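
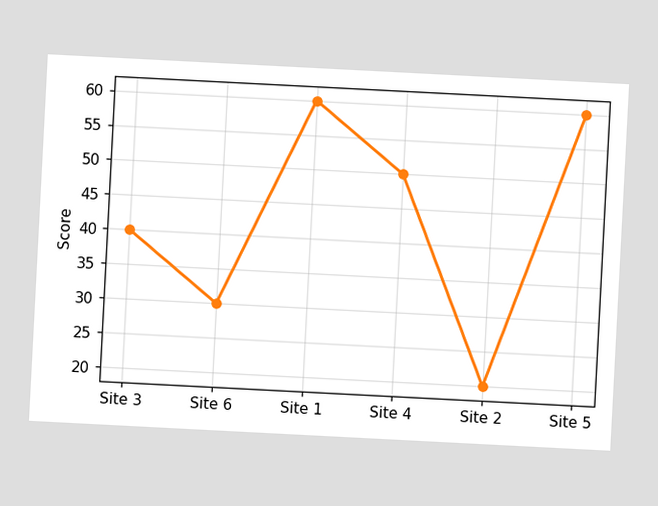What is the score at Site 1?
The chart is tilted about 3° clockwise. At Site 1, the line is at 60.

60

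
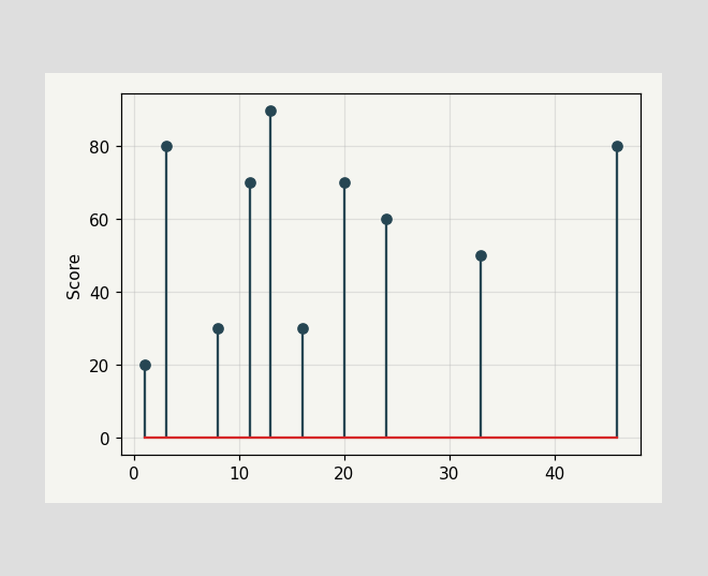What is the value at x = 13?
90

The stem at x=13 reaches 90.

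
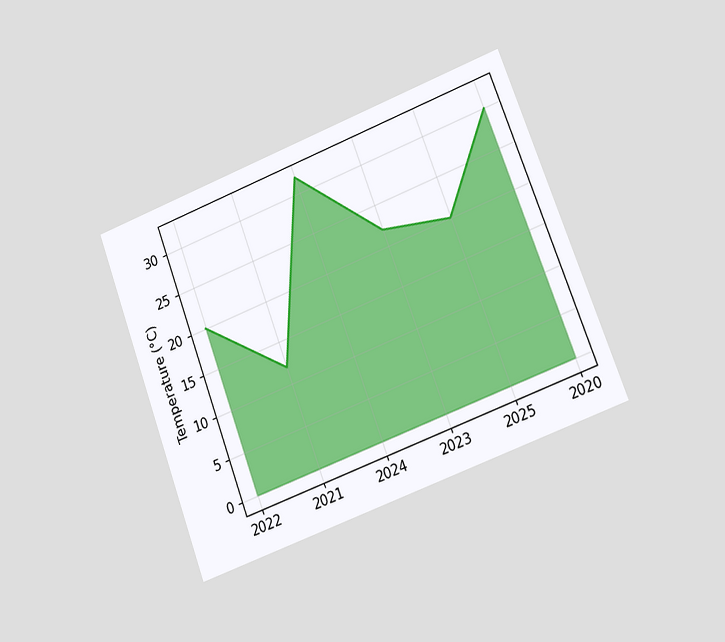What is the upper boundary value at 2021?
12°C

The chart is tilted about 21° counter-clockwise and viewed at a slight angle. At 2021 the upper boundary is at 12°C.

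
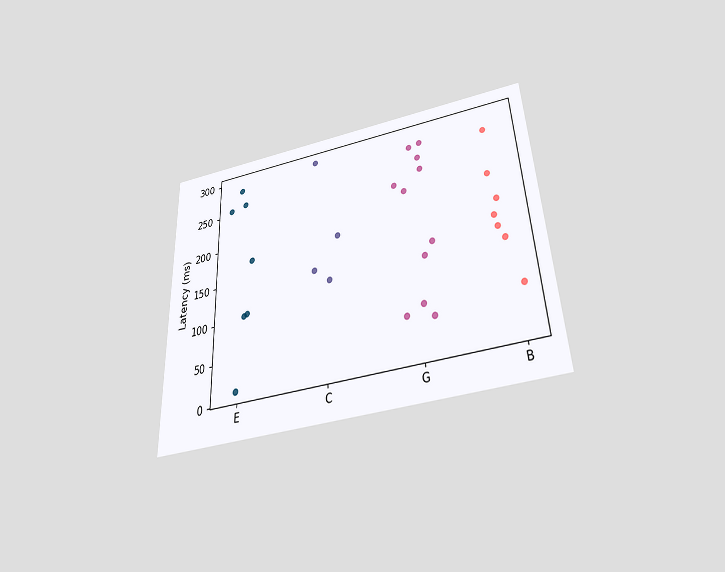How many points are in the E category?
7

The chart is tilted about 3° counter-clockwise and viewed slightly from below. Counting the markers in the E column gives 7.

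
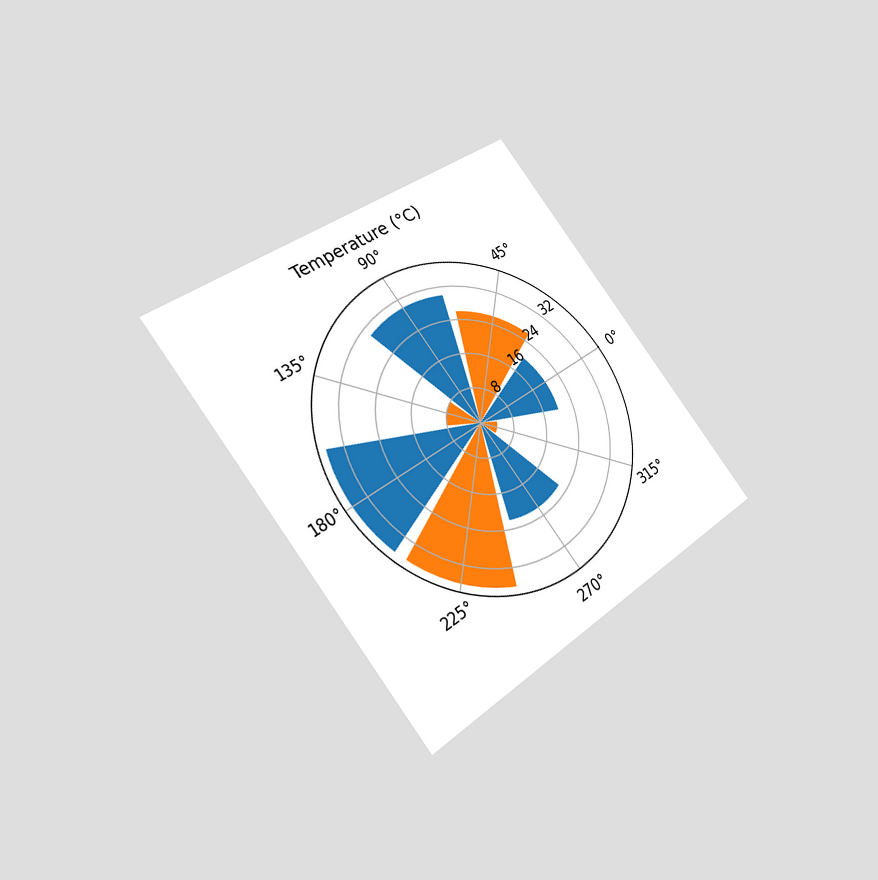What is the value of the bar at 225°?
The chart is tilted about 38° counter-clockwise and viewed at a slight angle. The bar at 225° reaches 36°C on the radial axis.

36°C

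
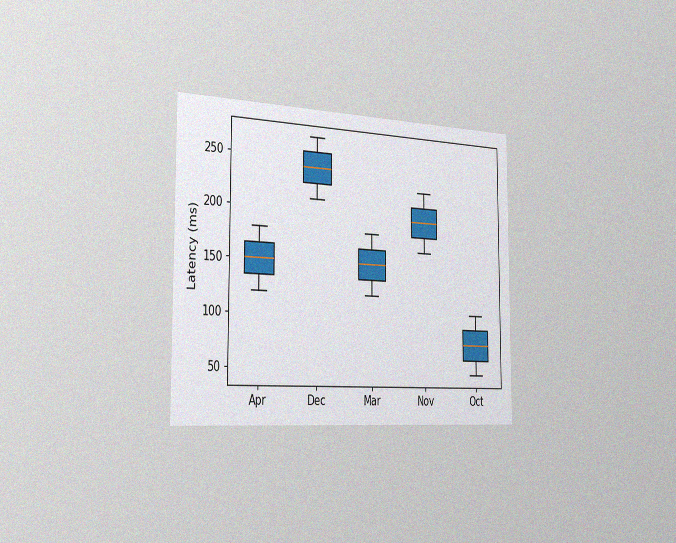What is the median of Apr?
150ms

The chart is viewed slightly from the left, with some photo noise. The median line in the Apr box sits at 150ms.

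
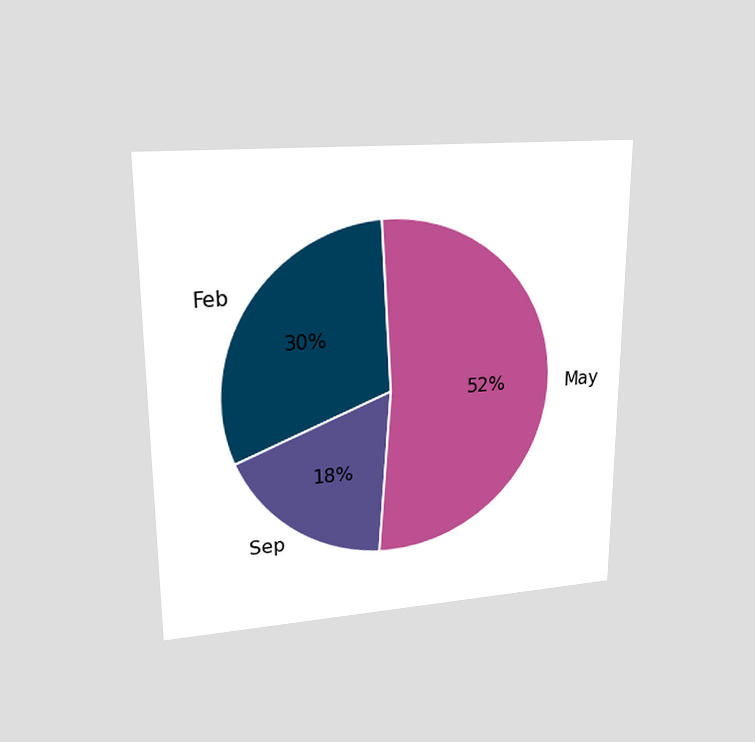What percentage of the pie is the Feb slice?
30%

The chart is viewed at a slight angle. The Feb slice takes up 30% of the pie.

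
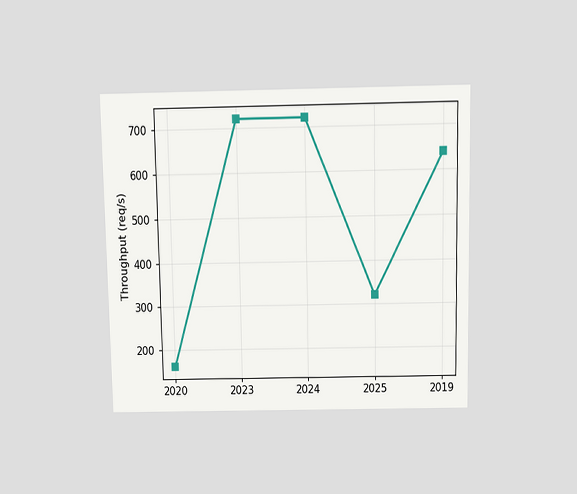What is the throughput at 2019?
The chart is viewed slightly from above. At 2019, the line is at 640req/s.

640req/s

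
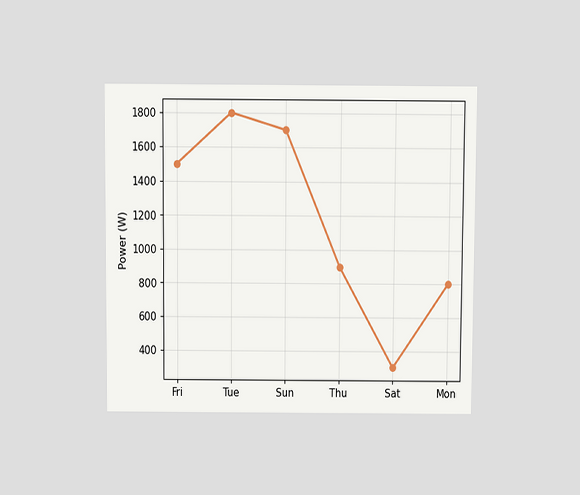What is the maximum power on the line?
1800W

The chart is viewed slightly from above. The highest point is at Tue, and reading across to the y-axis gives 1800W.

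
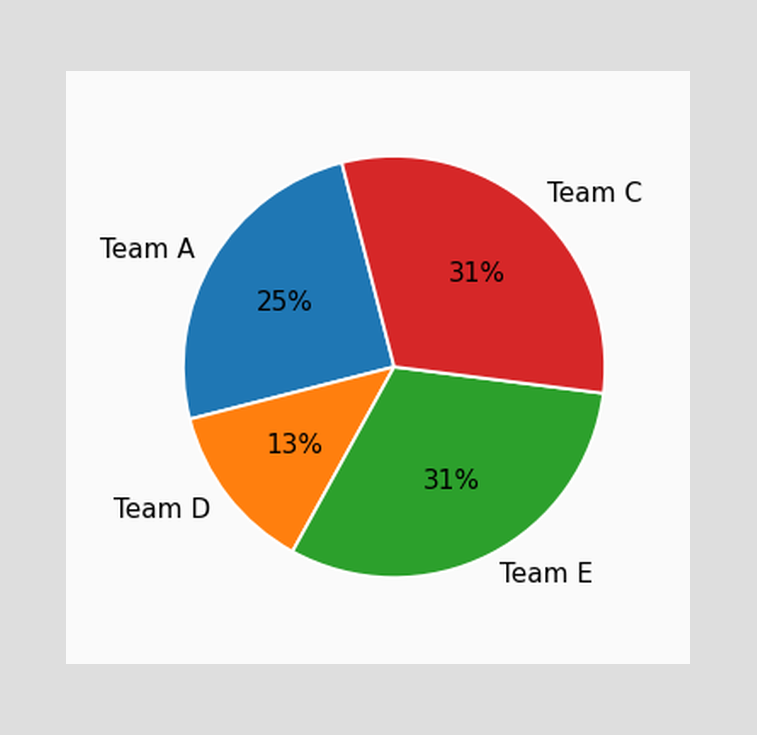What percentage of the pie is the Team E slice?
31%

The Team E slice takes up 31% of the pie.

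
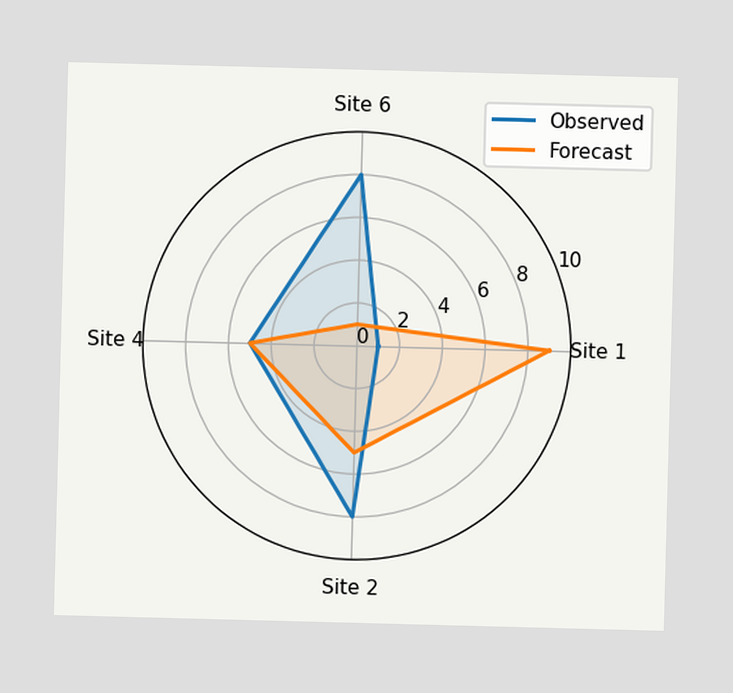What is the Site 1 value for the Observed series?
On the Site 1 axis, Observed reaches 1.

1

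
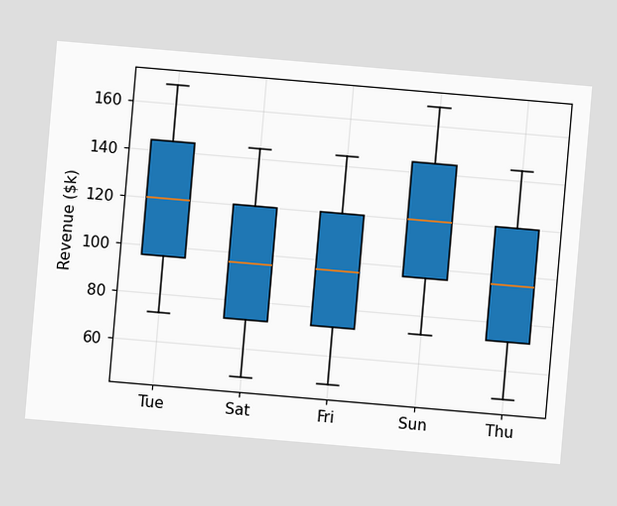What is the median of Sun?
$120k

The chart is tilted about 5° clockwise. The median line in the Sun box sits at $120k.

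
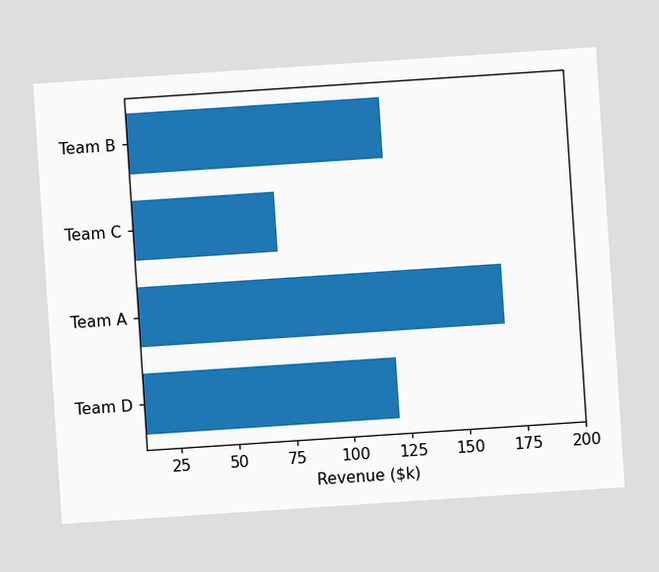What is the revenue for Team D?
The chart is tilted about 4° counter-clockwise. Reading along the chart's x-axis, the Team D bar reaches $120k.

$120k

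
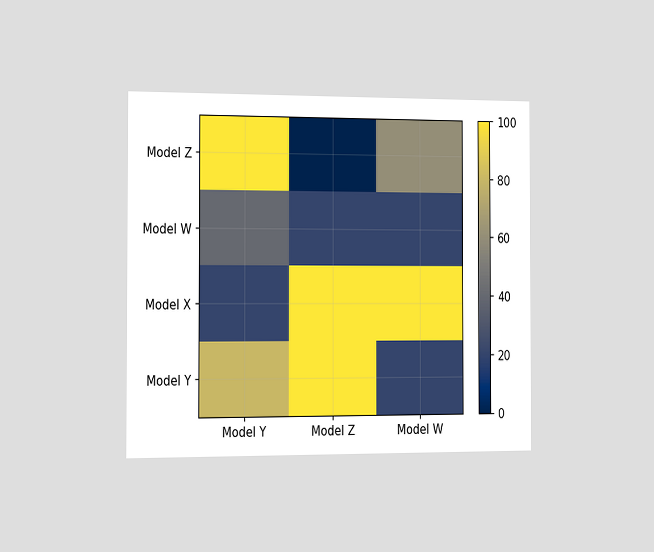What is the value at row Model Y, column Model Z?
100

The chart is viewed slightly from the left. Matching cell (Model Y, Model Z) against the colorbar gives 100.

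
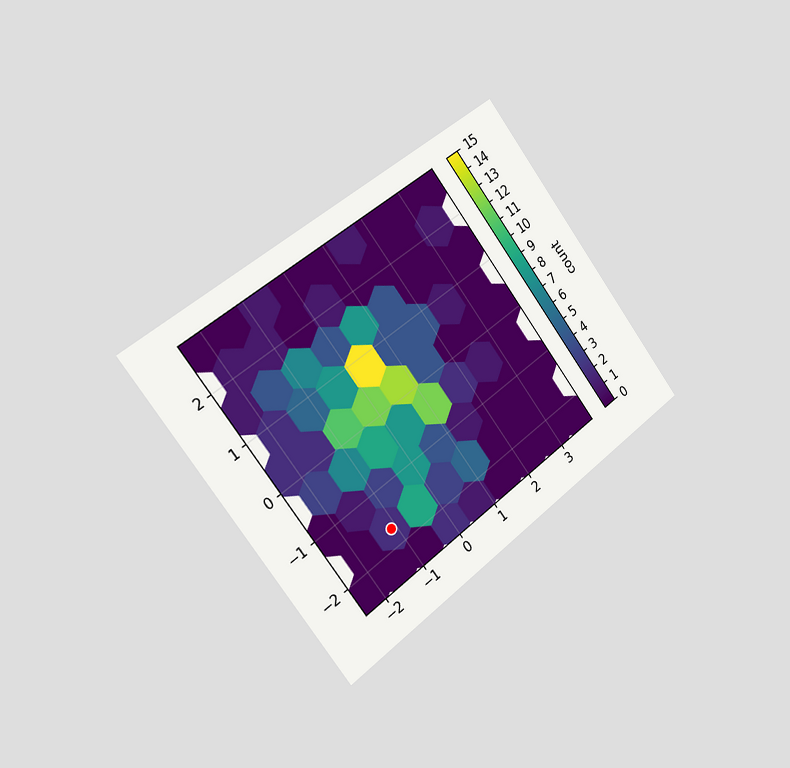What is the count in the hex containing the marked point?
2

The chart is tilted about 37° counter-clockwise and viewed slightly from the left. The marked hex reads 2 on the colorbar.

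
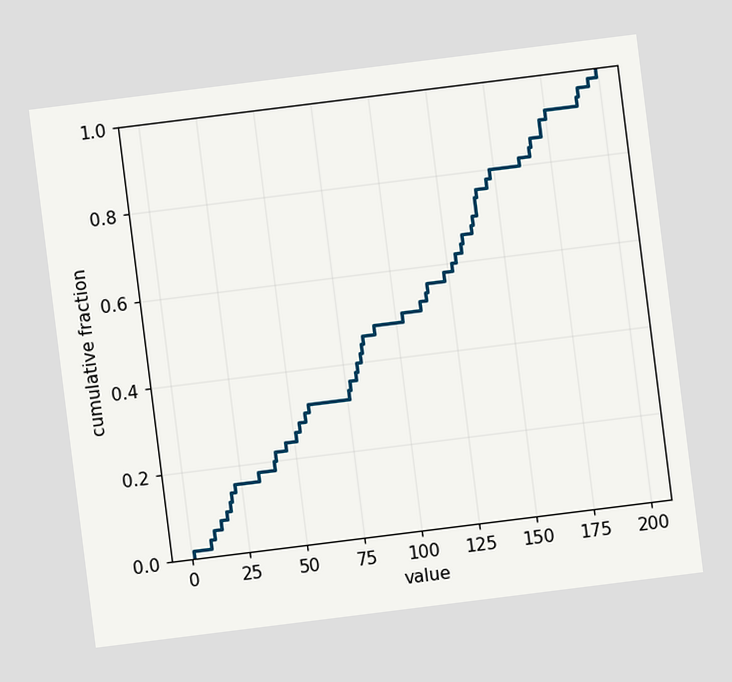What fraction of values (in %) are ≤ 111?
The chart is tilted about 7° counter-clockwise. At x=111 the ECDF step is at 52%.

52%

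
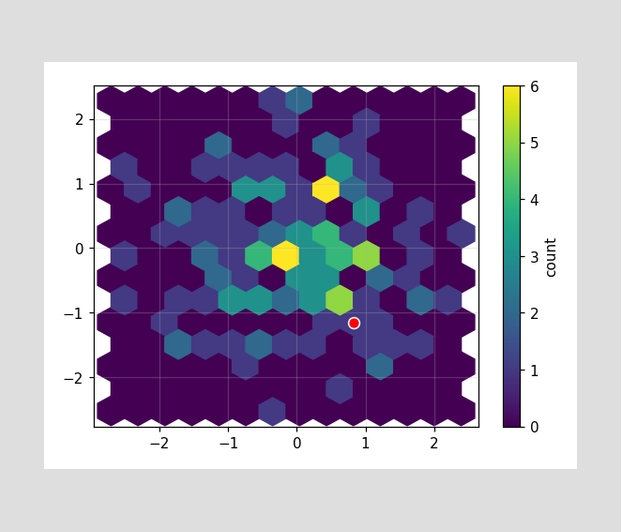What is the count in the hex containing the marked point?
The marked hex reads 1 on the colorbar.

1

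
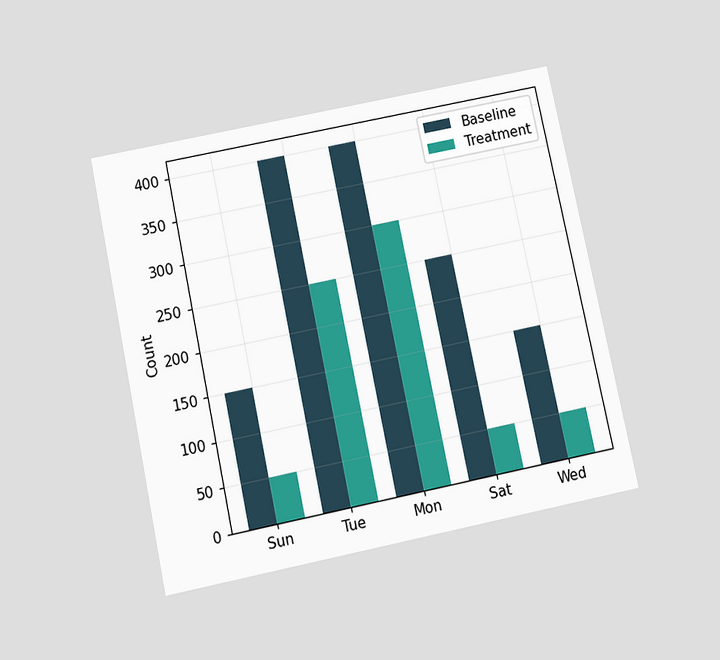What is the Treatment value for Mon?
The chart is tilted about 12° counter-clockwise and viewed slightly from below. The Treatment bar at Mon reaches 300 on the y-axis.

300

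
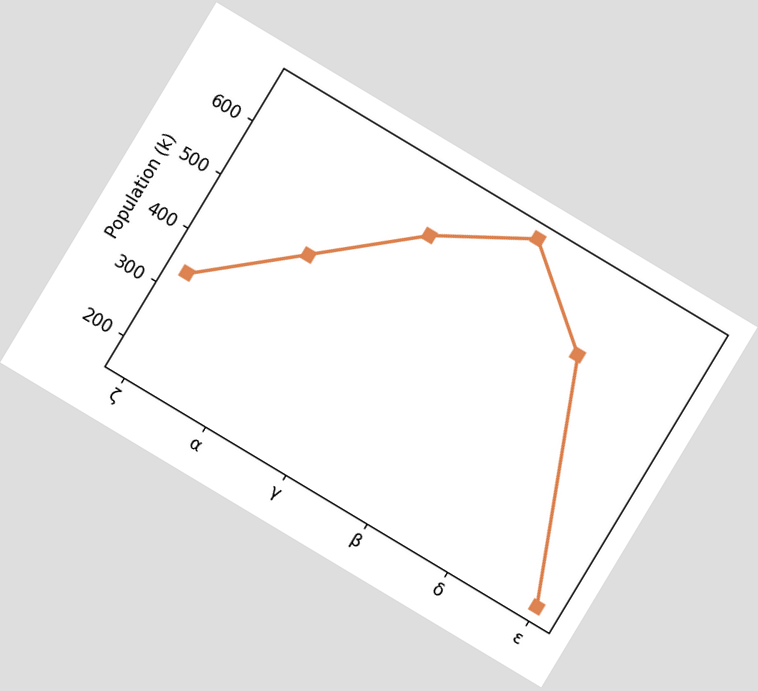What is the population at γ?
The chart is tilted about 31° clockwise. At γ, the line is at 588k.

588k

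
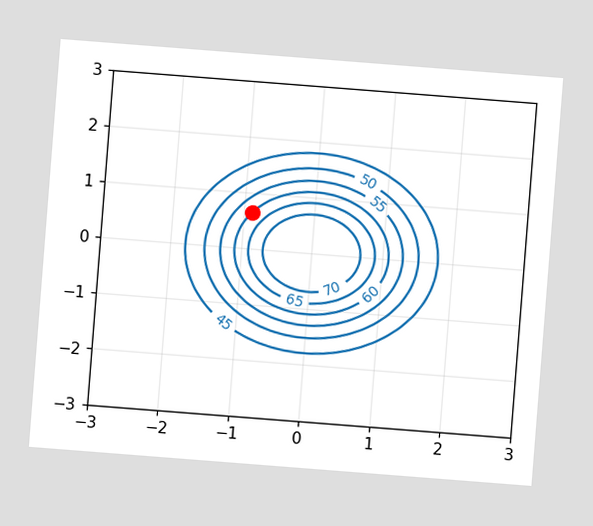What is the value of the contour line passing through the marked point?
60

The chart is tilted about 4° clockwise. The marked point sits on the contour labelled 60.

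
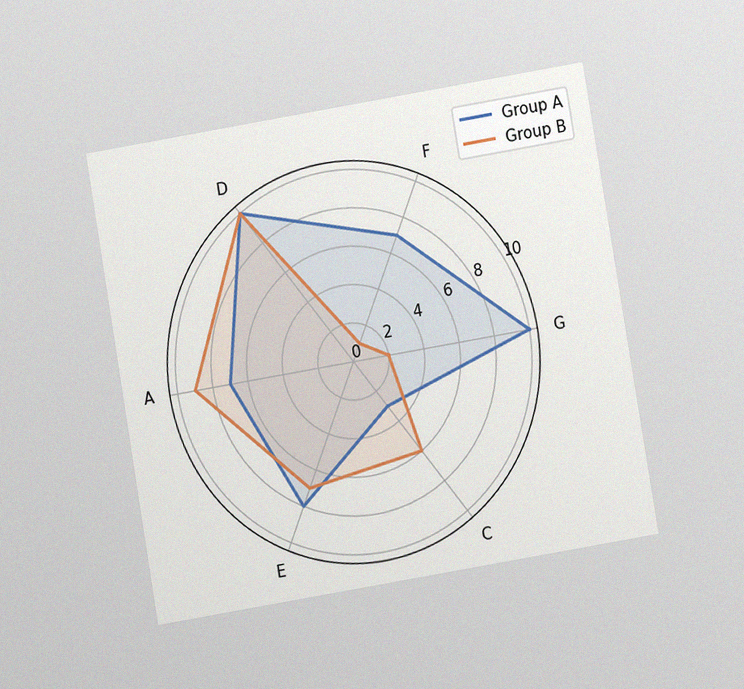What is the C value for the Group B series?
The chart is tilted about 10° counter-clockwise and viewed at a slight angle, with some photo noise. On the C axis, Group B reaches 6.

6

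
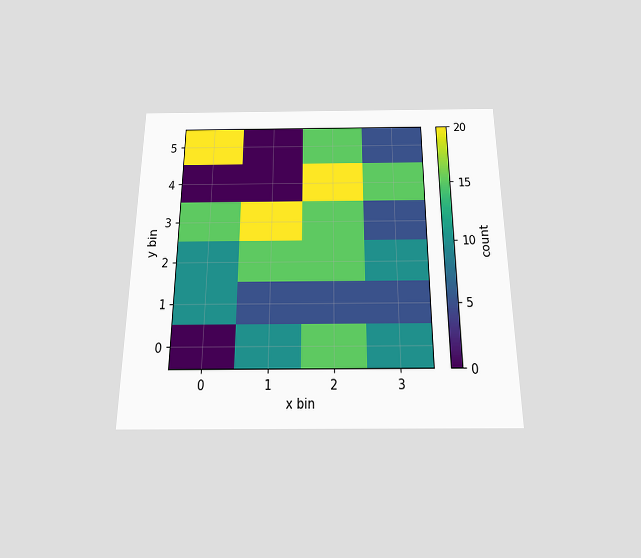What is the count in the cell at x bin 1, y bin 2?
15

The chart is viewed slightly from below. Matching the cell (1, 2) against the colorbar gives 15.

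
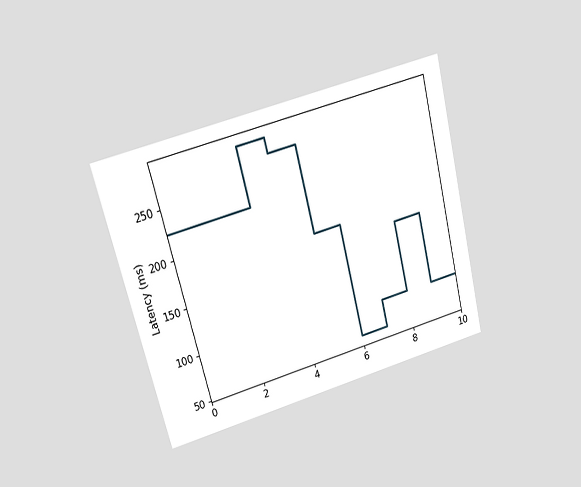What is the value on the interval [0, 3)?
225ms

The chart is tilted about 15° counter-clockwise and viewed at a slight angle. On [0, 3) the step sits at 225ms.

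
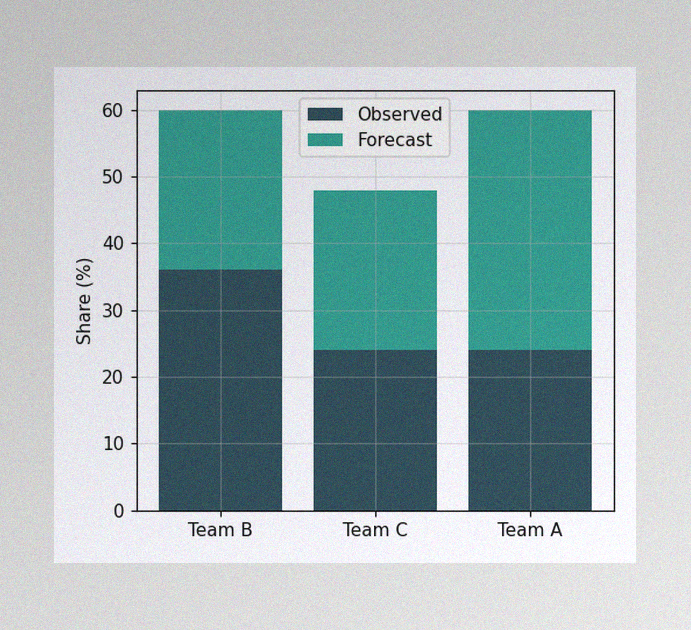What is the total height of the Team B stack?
60%

The image has some photo noise and uneven lighting. The Team B stack's top reaches 60% on the y-axis.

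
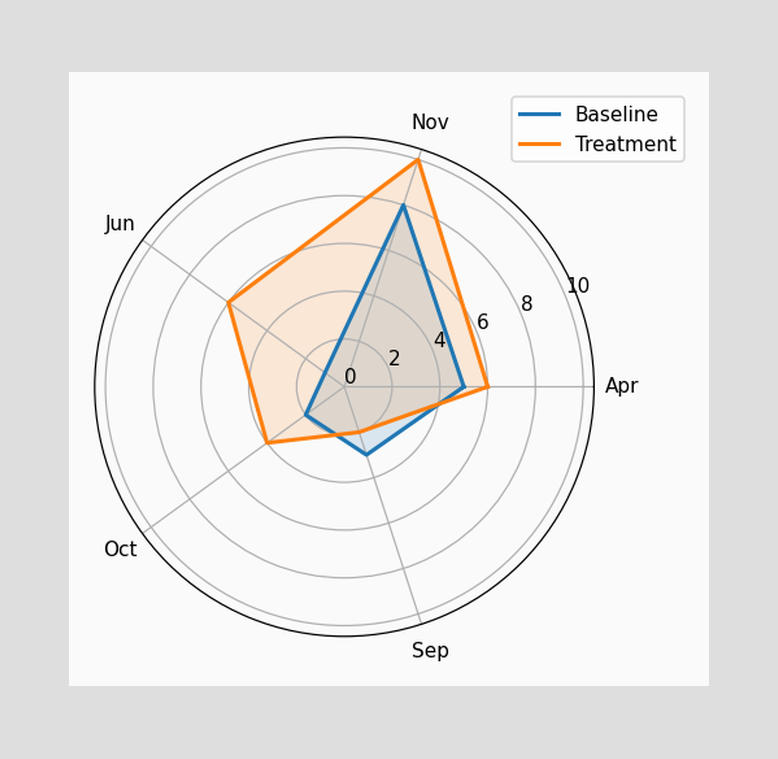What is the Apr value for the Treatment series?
6

On the Apr axis, Treatment reaches 6.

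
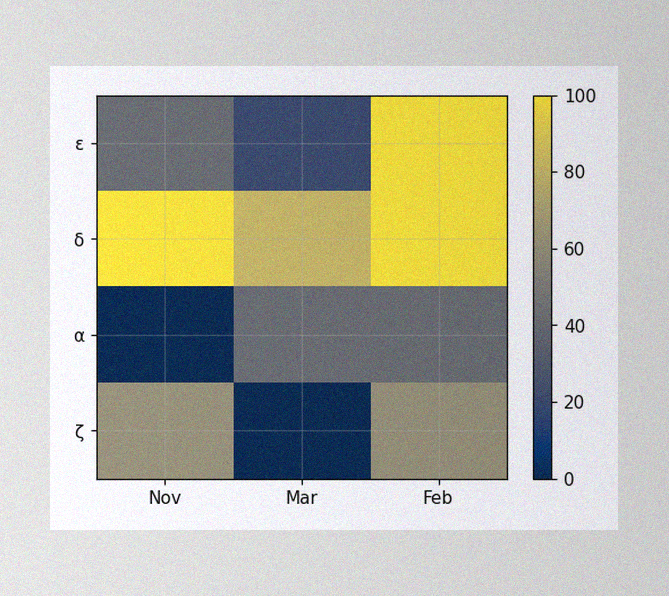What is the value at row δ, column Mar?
The image has some photo noise and uneven lighting. Matching cell (δ, Mar) against the colorbar gives 80.

80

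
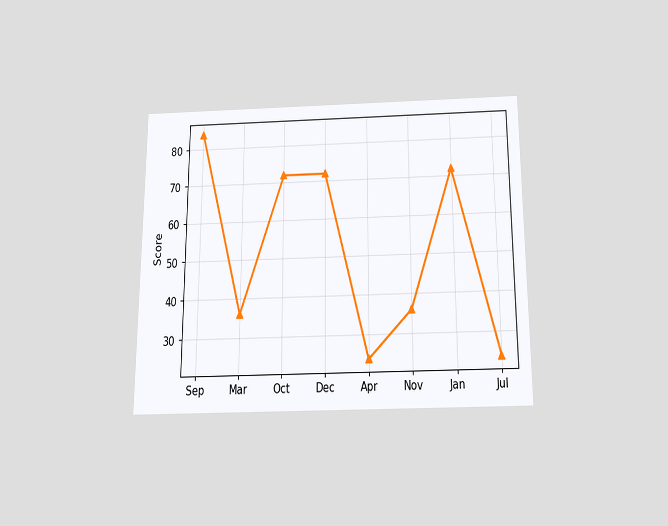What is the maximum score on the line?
The chart is viewed slightly from below. The highest point is at Sep, and reading across to the y-axis gives 84.

84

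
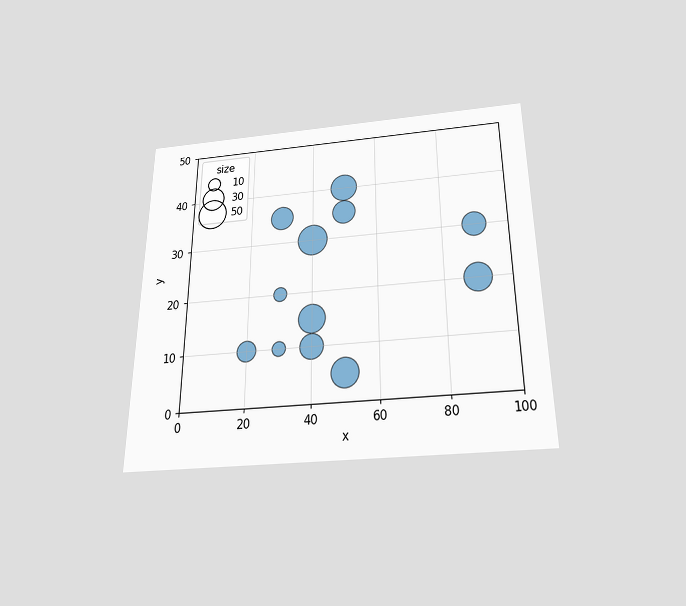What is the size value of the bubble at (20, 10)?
The chart is viewed slightly from below. Matching the bubble at (20, 10) against the size legend gives 20.

20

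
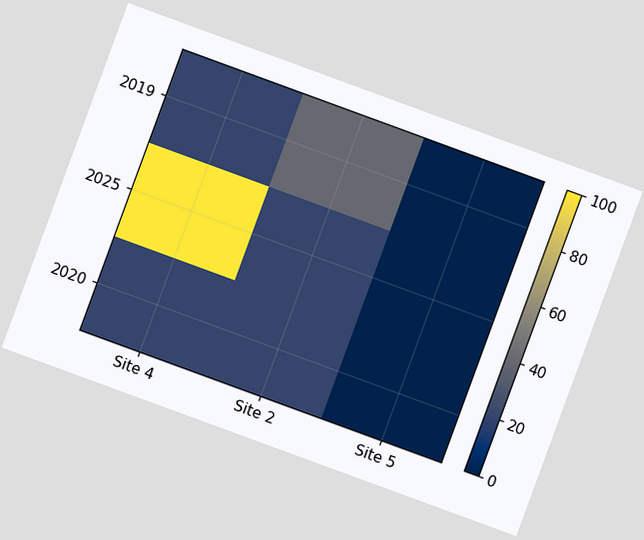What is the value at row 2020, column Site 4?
20

The chart is tilted about 20° clockwise. Matching cell (2020, Site 4) against the colorbar gives 20.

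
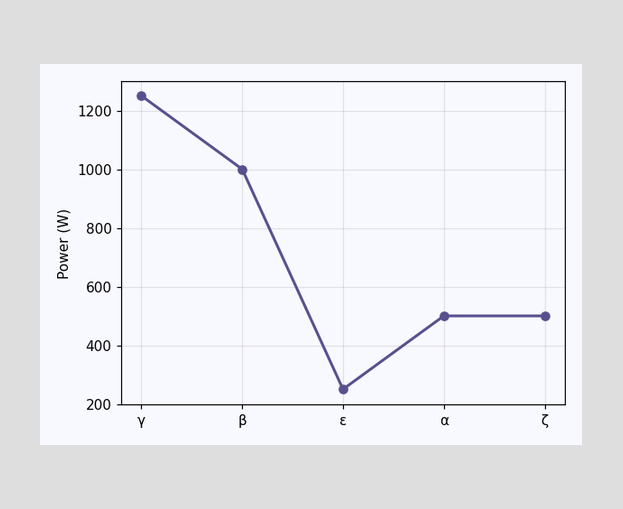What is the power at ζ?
At ζ, the line is at 500W.

500W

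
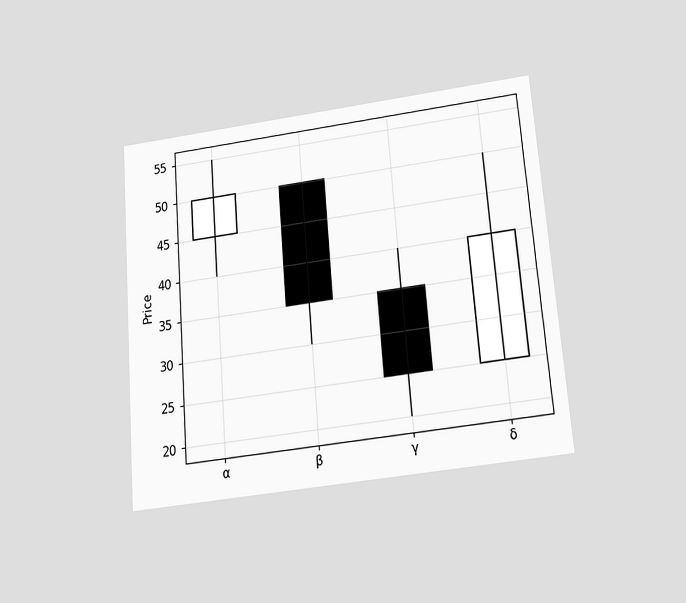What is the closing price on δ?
The chart is tilted about 4° counter-clockwise and viewed slightly from below. The δ candle closes at 40.

40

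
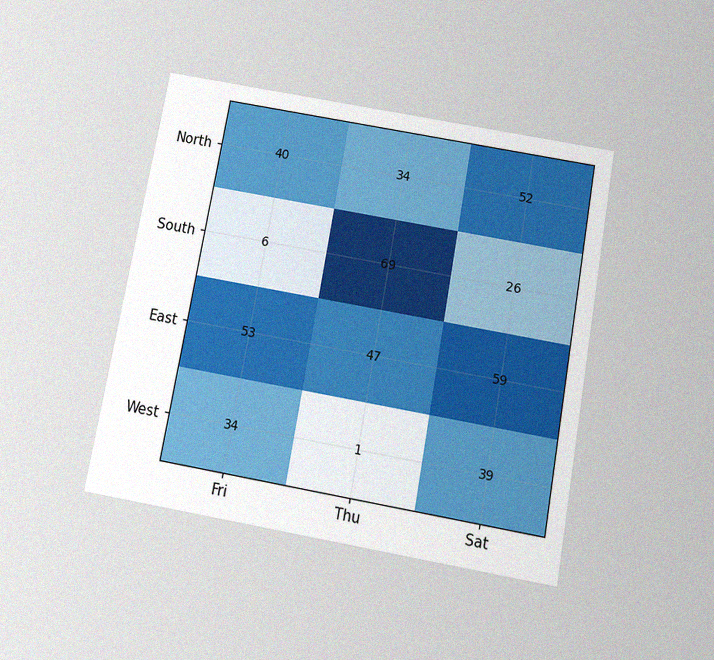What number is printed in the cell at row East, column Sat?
59

The chart is tilted about 10° clockwise and viewed slightly from below, with some photo noise. The (East, Sat) cell reads 59.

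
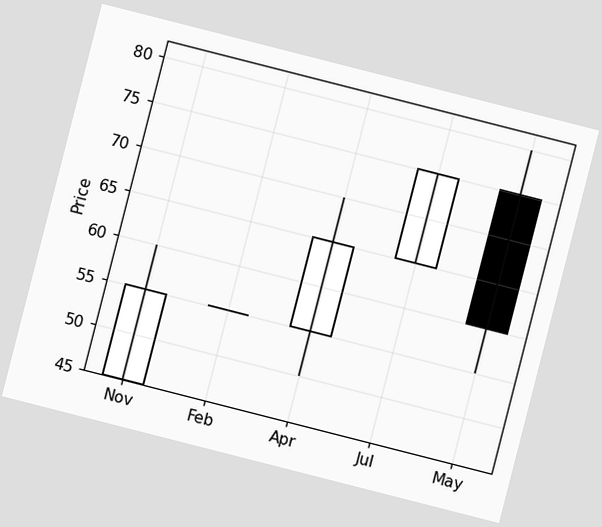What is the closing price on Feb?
The chart is tilted about 14° clockwise. The Feb candle closes at 55.

55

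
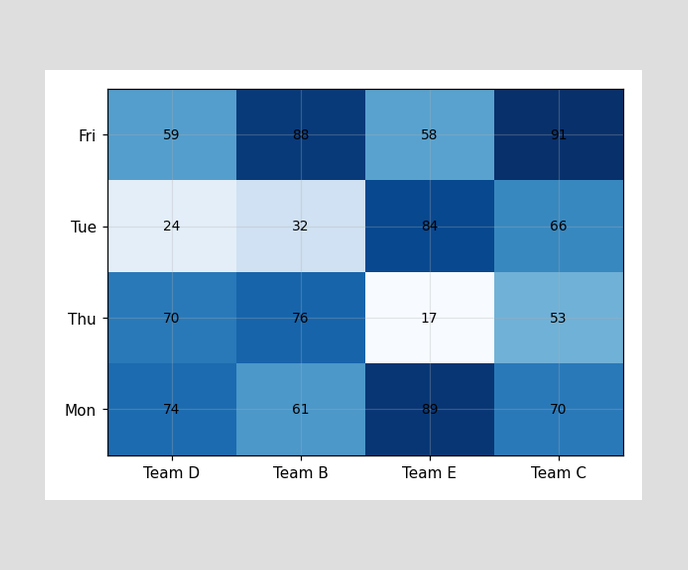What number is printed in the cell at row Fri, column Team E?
58

The (Fri, Team E) cell reads 58.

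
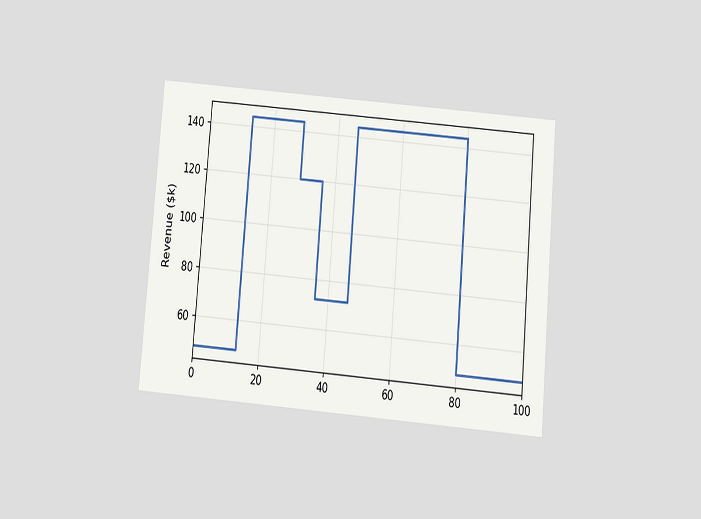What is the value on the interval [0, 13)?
$48k

The chart is tilted about 5° clockwise and viewed slightly from below. On [0, 13) the step sits at $48k.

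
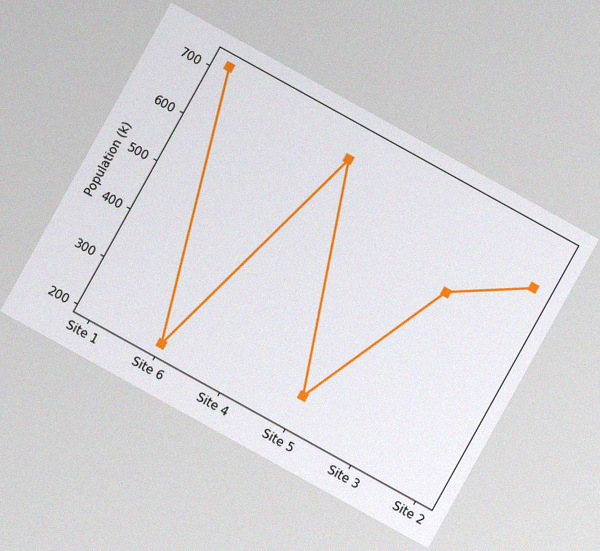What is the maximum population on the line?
714k

The chart is tilted about 29° clockwise, with some photo noise. The highest point is at Site 1, and reading across to the y-axis gives 714k.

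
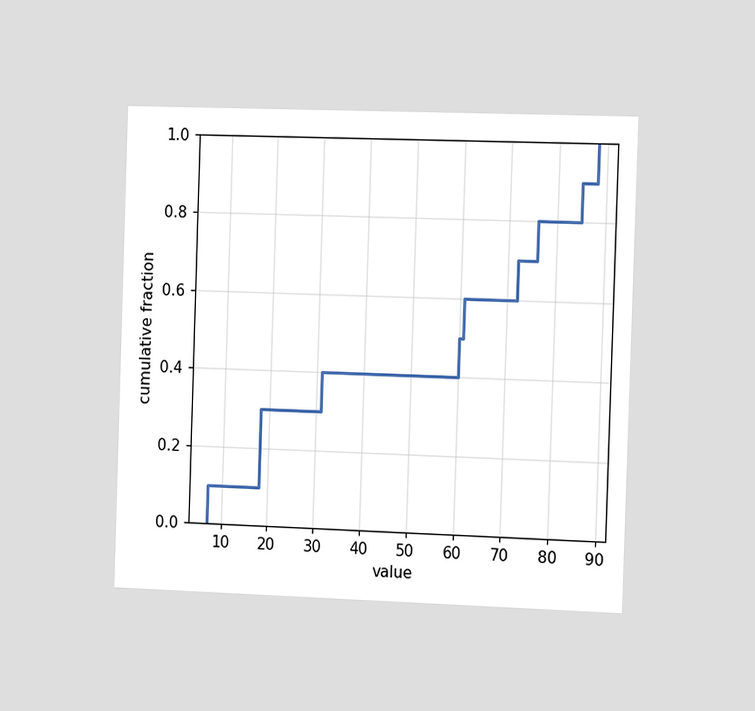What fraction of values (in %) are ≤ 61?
The chart is viewed slightly from the right. At x=61 the ECDF step is at 60%.

60%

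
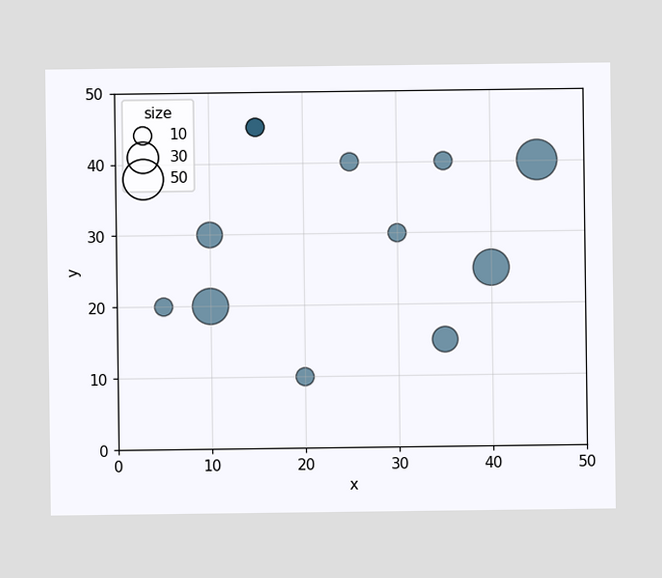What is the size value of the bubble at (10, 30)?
20

Matching the bubble at (10, 30) against the size legend gives 20.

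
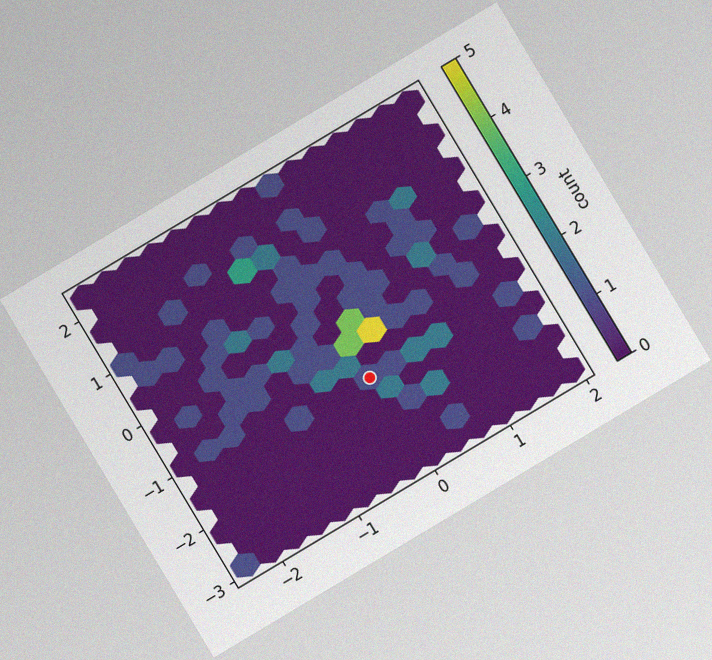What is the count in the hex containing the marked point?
The chart is tilted about 31° counter-clockwise, with some photo noise. The marked hex reads 1 on the colorbar.

1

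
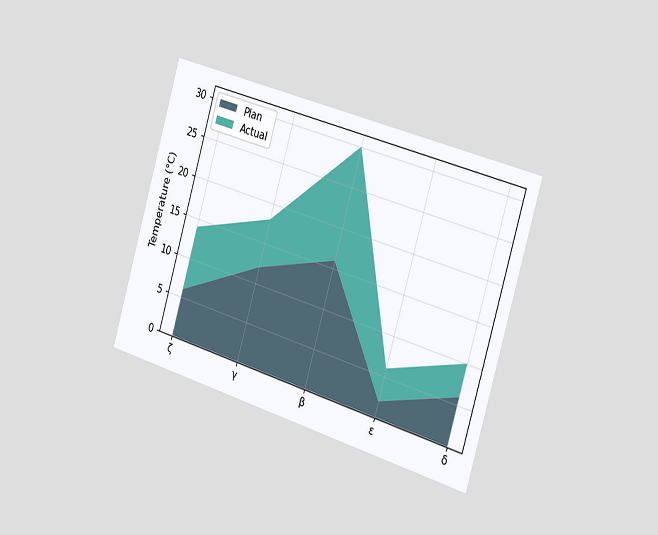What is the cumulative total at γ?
18°C

The chart is tilted about 17° clockwise and viewed slightly from the right. The stacked total at γ reaches 18°C.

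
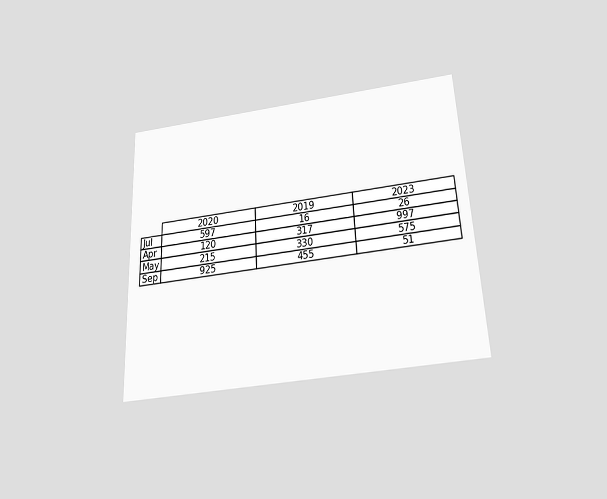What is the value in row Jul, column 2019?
16

The chart is tilted about 3° counter-clockwise and viewed slightly from below. The (Jul, 2019) cell reads 16.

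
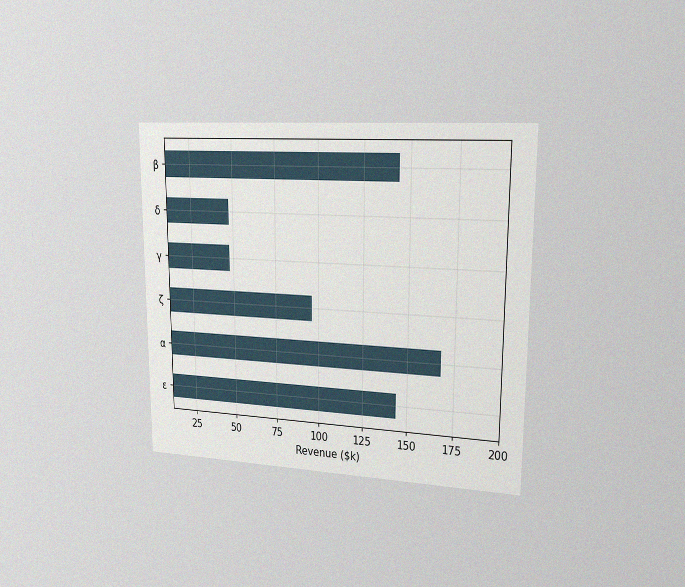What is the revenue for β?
$144k

The chart is viewed slightly from the right, with some photo noise. Reading along the chart's x-axis, the β bar reaches $144k.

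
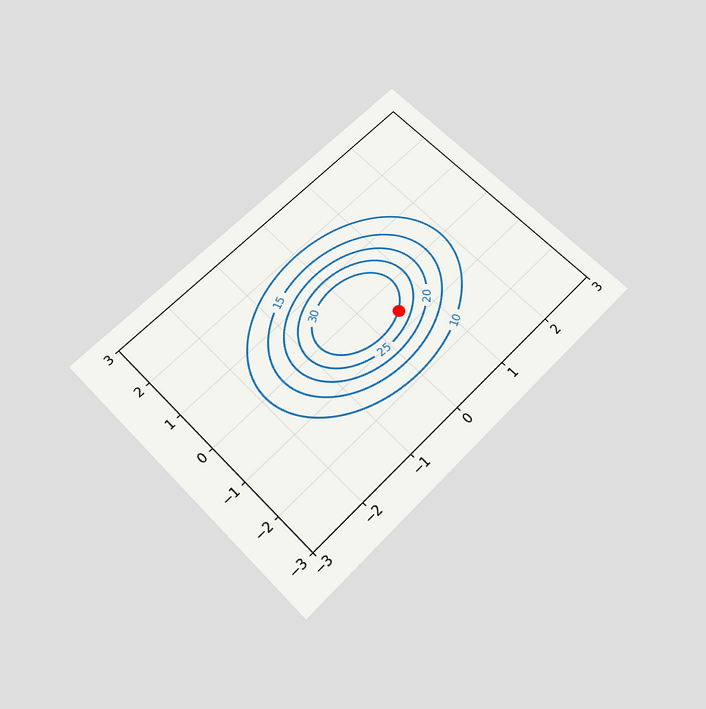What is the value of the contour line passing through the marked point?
The chart is tilted about 45° counter-clockwise and viewed slightly from below. The marked point sits on the contour labelled 30.

30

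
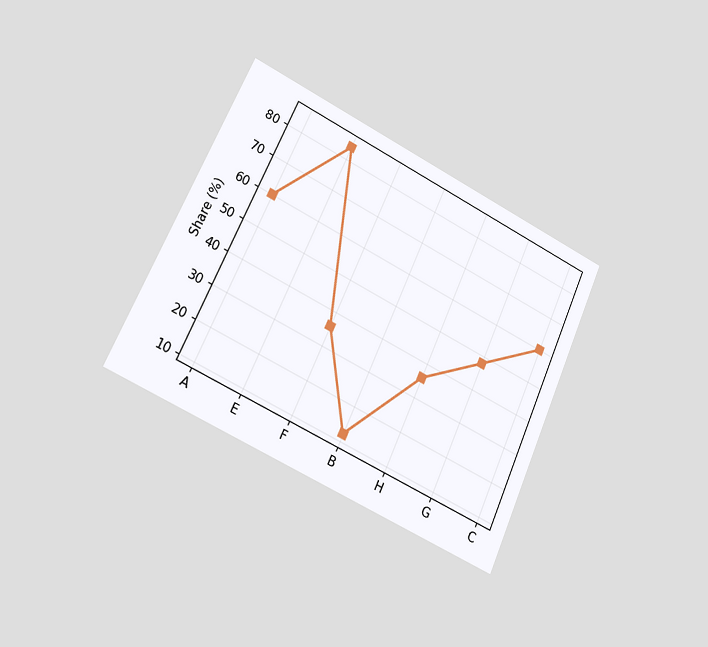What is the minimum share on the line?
12%

The chart is tilted about 25° clockwise and viewed slightly from the left. The lowest point is at B, and reading across to the y-axis gives 12%.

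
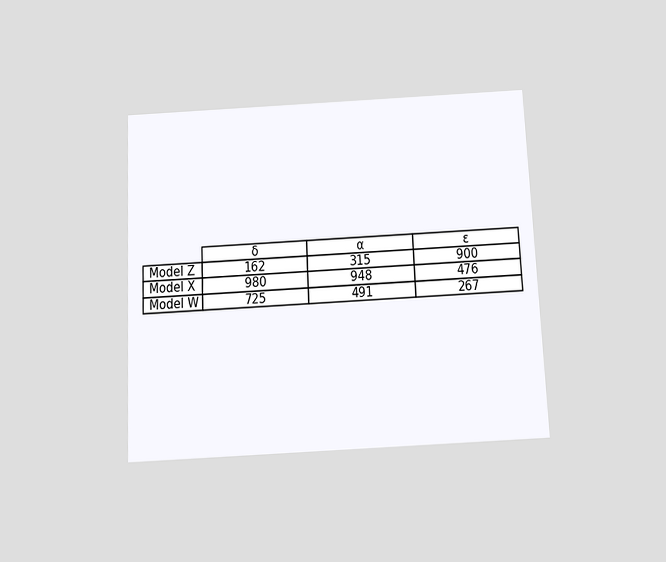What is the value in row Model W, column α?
491

The chart is tilted about 3° counter-clockwise and viewed slightly from below. The (Model W, α) cell reads 491.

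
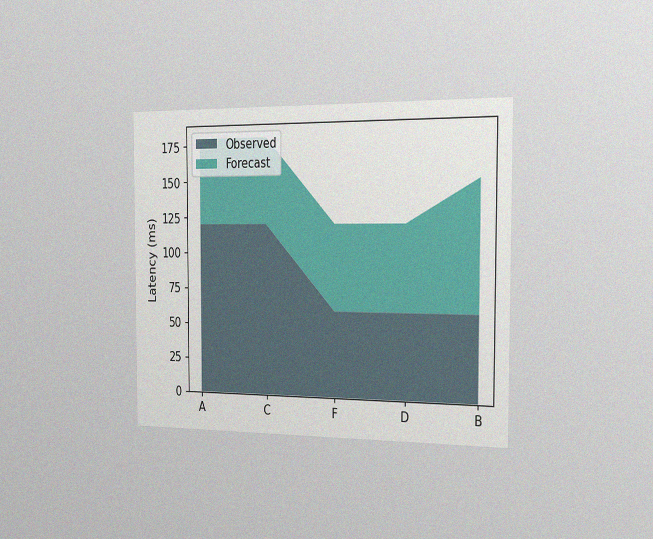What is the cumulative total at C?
The chart is viewed slightly from the right, with some photo noise. The stacked total at C reaches 180ms.

180ms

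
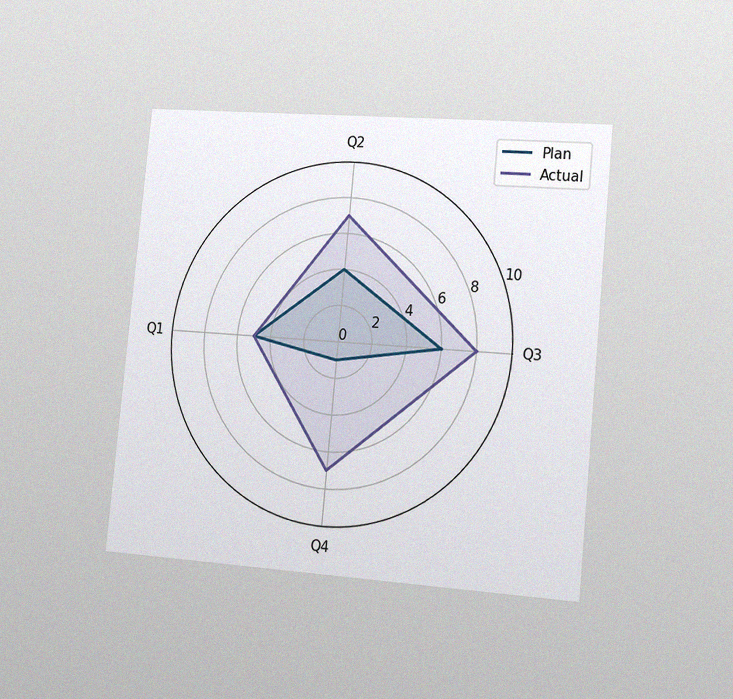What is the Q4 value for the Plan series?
The chart is tilted about 5° clockwise and viewed slightly from the right, with some photo noise. On the Q4 axis, Plan reaches 1.

1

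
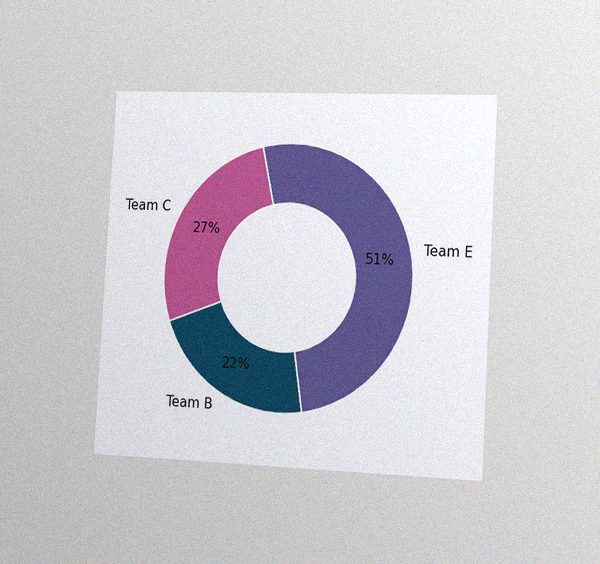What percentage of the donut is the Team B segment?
The chart is tilted about 3° clockwise and viewed slightly from the right, with some photo noise. The Team B segment takes up 22% of the ring.

22%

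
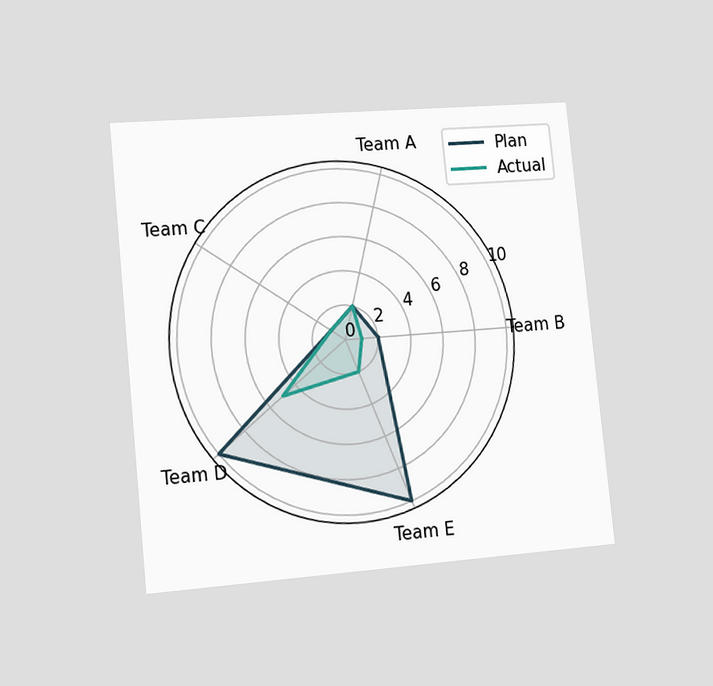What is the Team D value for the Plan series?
10

The chart is tilted about 6° counter-clockwise and viewed slightly from the left. On the Team D axis, Plan reaches 10.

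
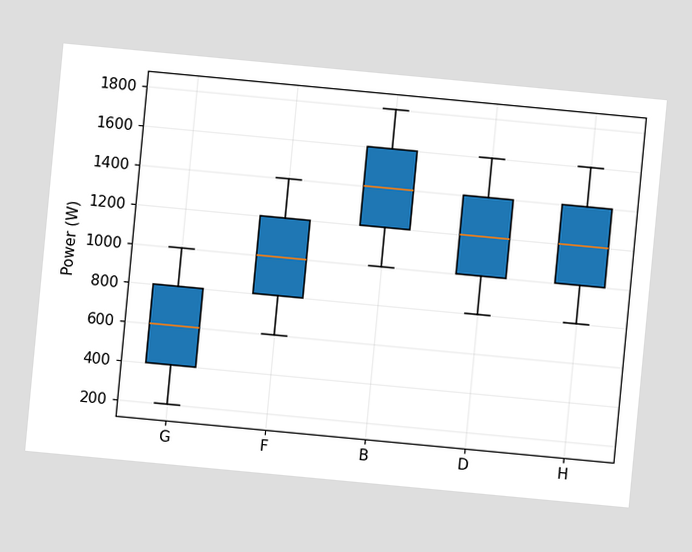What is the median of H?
1200W

The chart is tilted about 5° clockwise. The median line in the H box sits at 1200W.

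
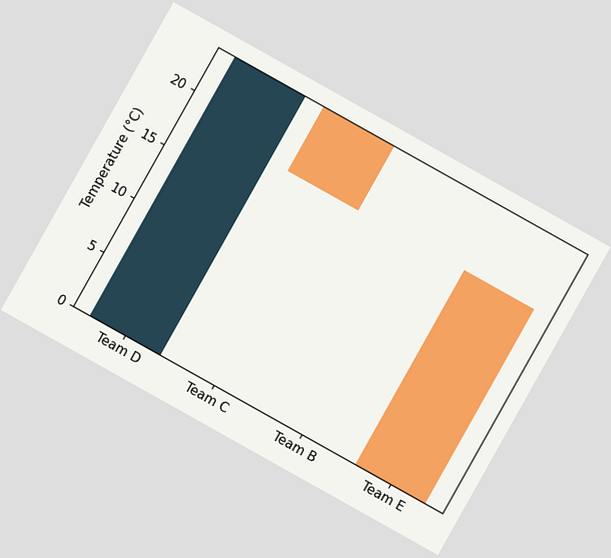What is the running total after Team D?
The chart is tilted about 29° clockwise. After Team D the running total reaches 24°C.

24°C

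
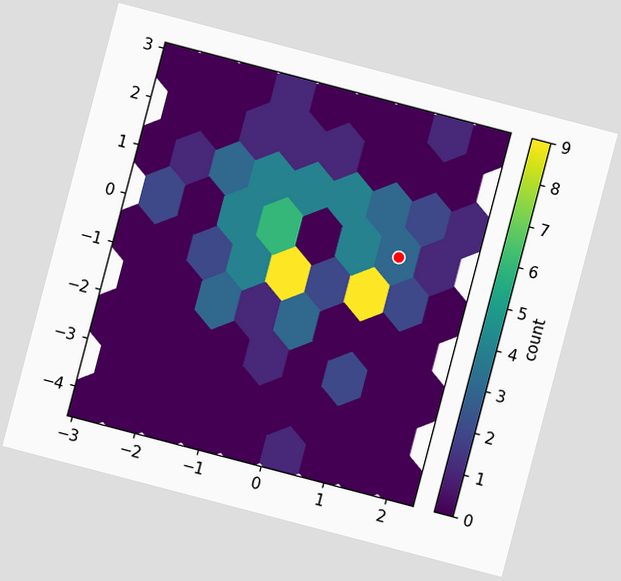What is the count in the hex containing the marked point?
3

The chart is tilted about 15° clockwise. The marked hex reads 3 on the colorbar.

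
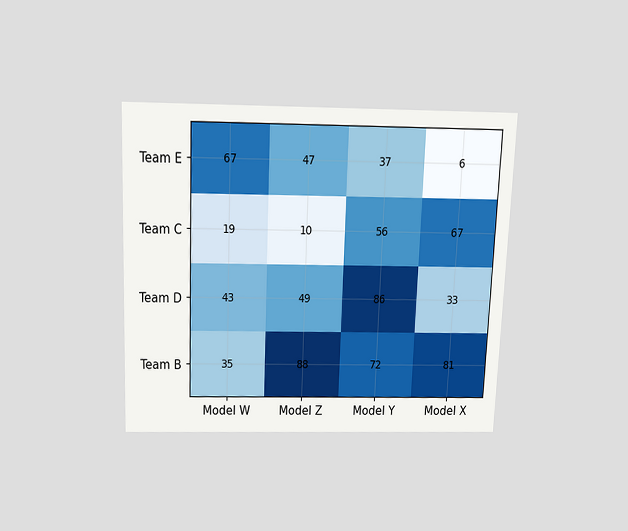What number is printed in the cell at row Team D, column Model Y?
The chart is tilted about 2° clockwise and viewed slightly from above. The (Team D, Model Y) cell reads 86.

86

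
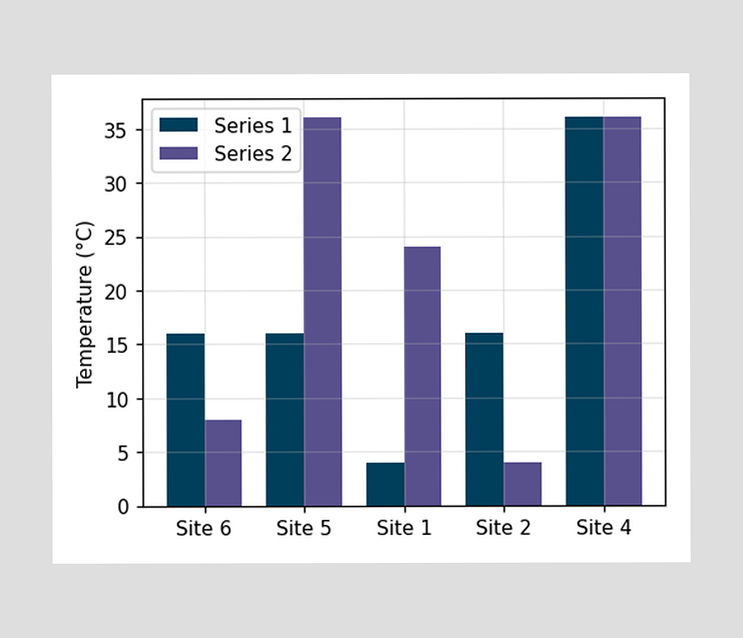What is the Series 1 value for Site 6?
The Series 1 bar at Site 6 reaches 16°C on the y-axis.

16°C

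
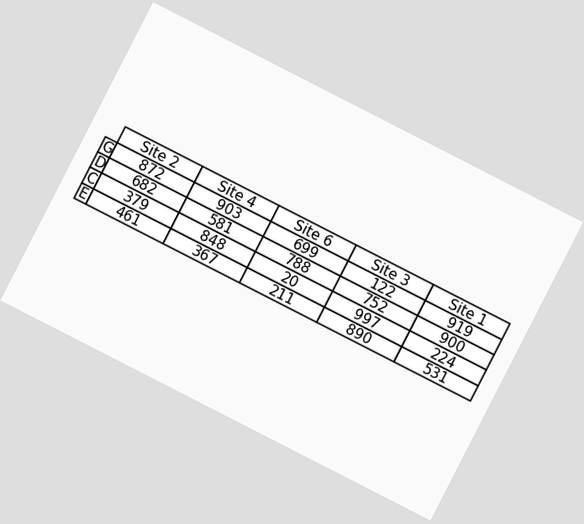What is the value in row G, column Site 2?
872

The chart is tilted about 27° clockwise. The (G, Site 2) cell reads 872.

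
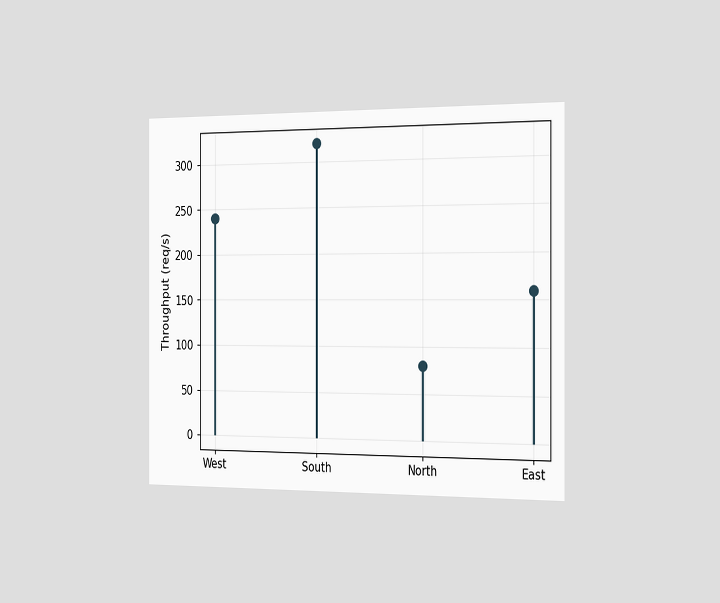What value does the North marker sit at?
The chart is viewed slightly from the right. The North marker sits at 80req/s.

80req/s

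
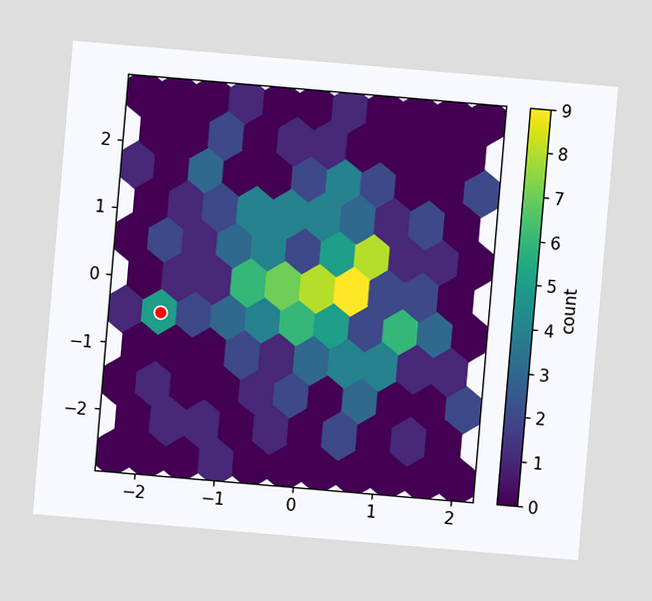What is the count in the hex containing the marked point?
The chart is tilted about 5° clockwise. The marked hex reads 5 on the colorbar.

5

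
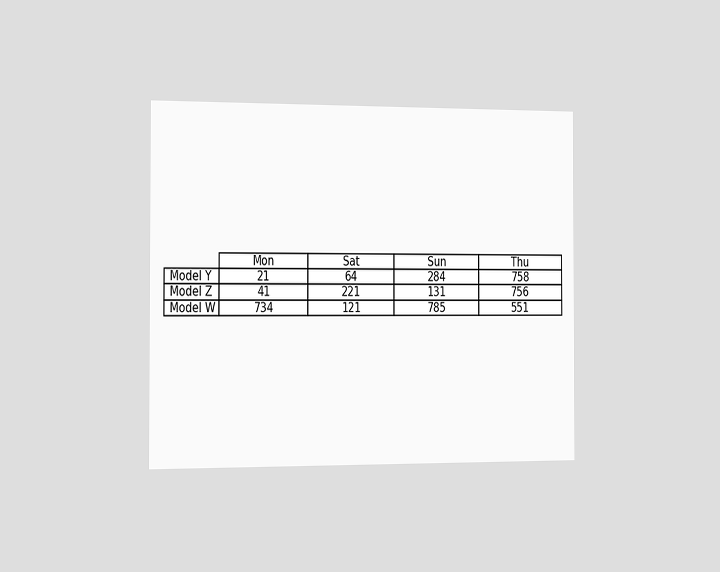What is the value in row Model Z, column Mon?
41

The chart is viewed slightly from the left. The (Model Z, Mon) cell reads 41.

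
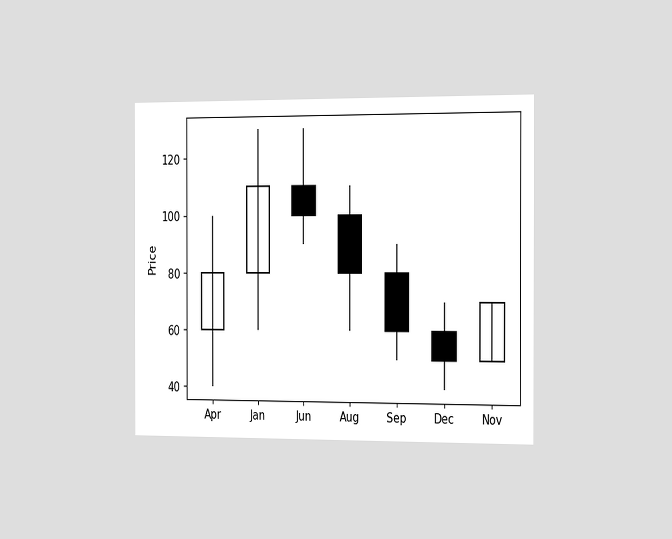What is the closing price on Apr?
The chart is viewed slightly from the right. The Apr candle closes at 80.

80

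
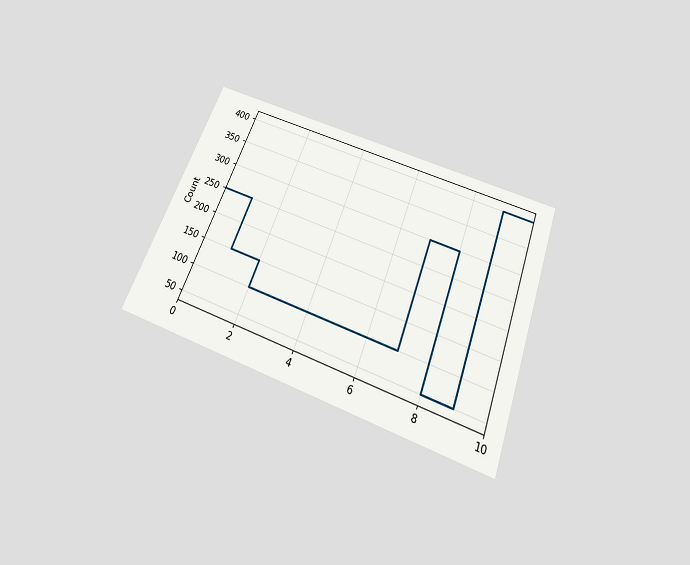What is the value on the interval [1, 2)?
150

The chart is tilted about 21° clockwise and viewed slightly from below. On [1, 2) the step sits at 150.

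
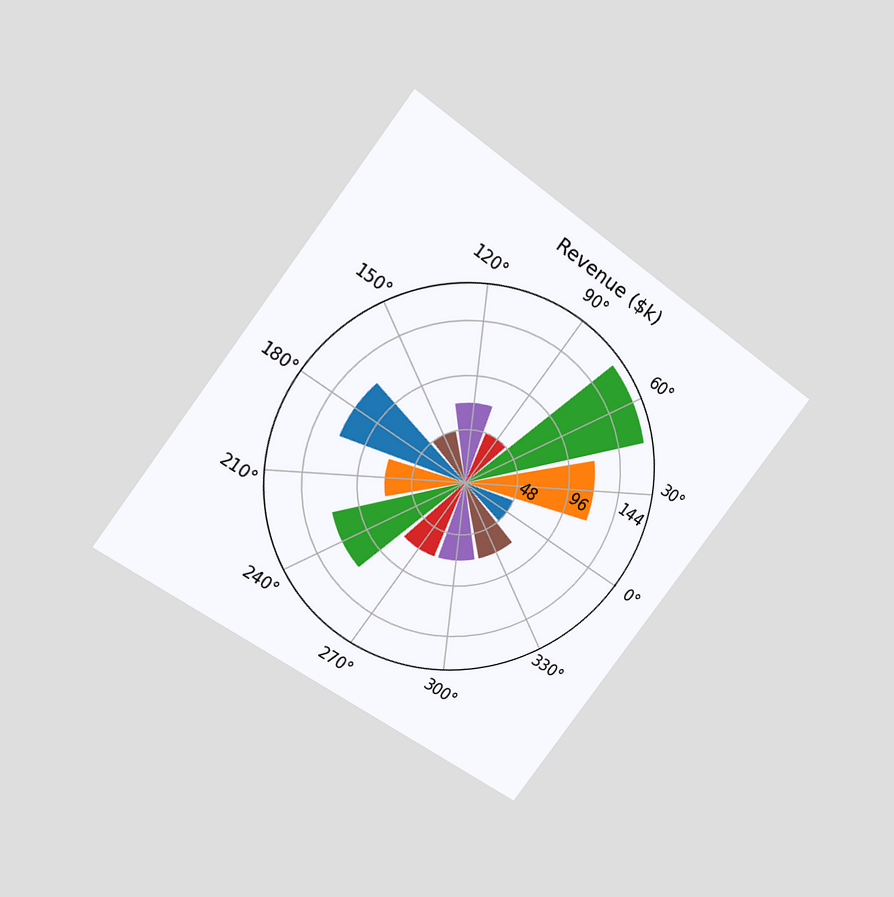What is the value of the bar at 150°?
The chart is tilted about 37° clockwise and viewed at a slight angle. The bar at 150° reaches $48k on the radial axis.

$48k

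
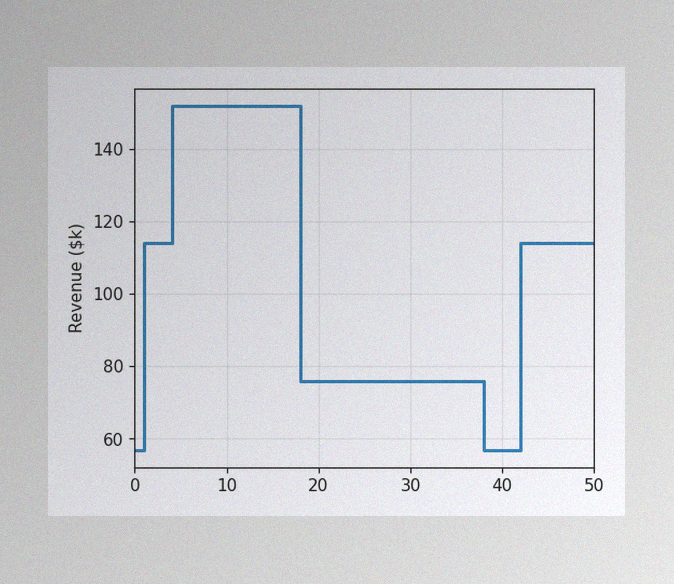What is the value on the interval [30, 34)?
The image has some photo noise and uneven lighting. On [30, 34) the step sits at $76k.

$76k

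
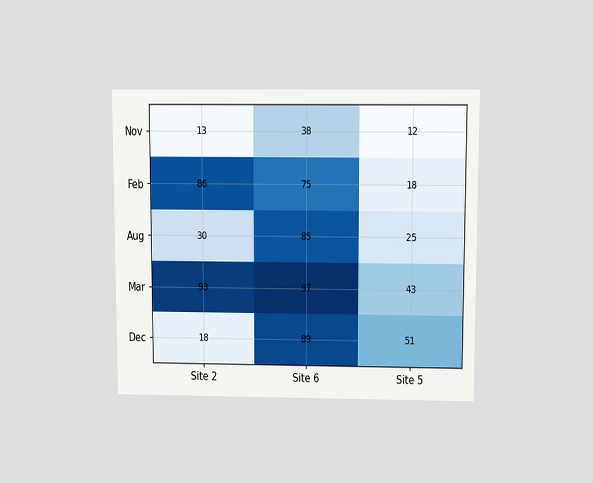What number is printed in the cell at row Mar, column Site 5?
43

The chart is viewed slightly from above. The (Mar, Site 5) cell reads 43.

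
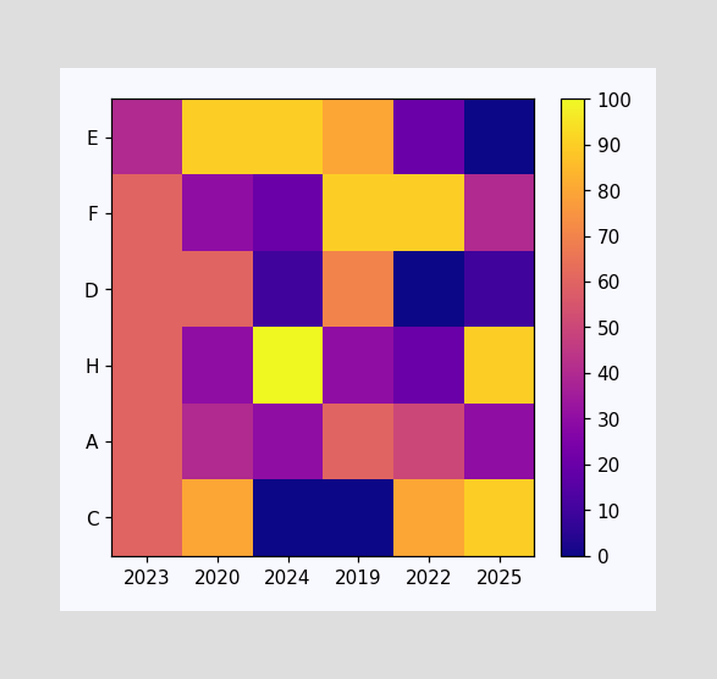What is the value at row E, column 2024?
Matching cell (E, 2024) against the colorbar gives 90.

90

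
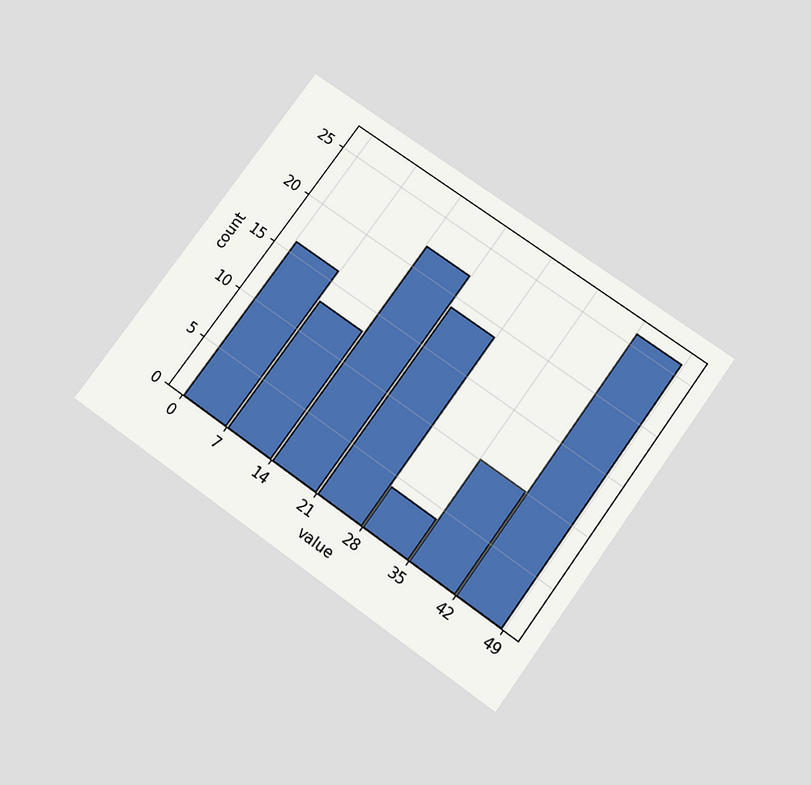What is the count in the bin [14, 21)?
22

The chart is tilted about 36° clockwise and viewed slightly from below. The [14, 21) bin has height 22.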